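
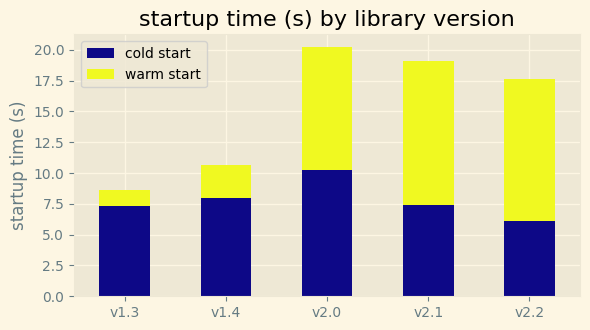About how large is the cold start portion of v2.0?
cold start top ≈ 10, bottom ≈ 0; segment ≈ 10.

≈ 10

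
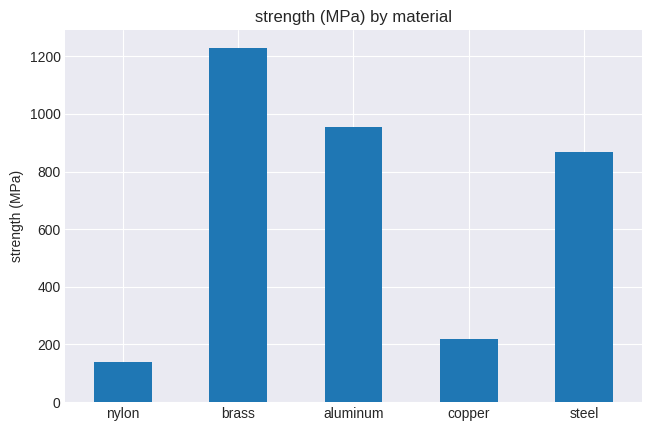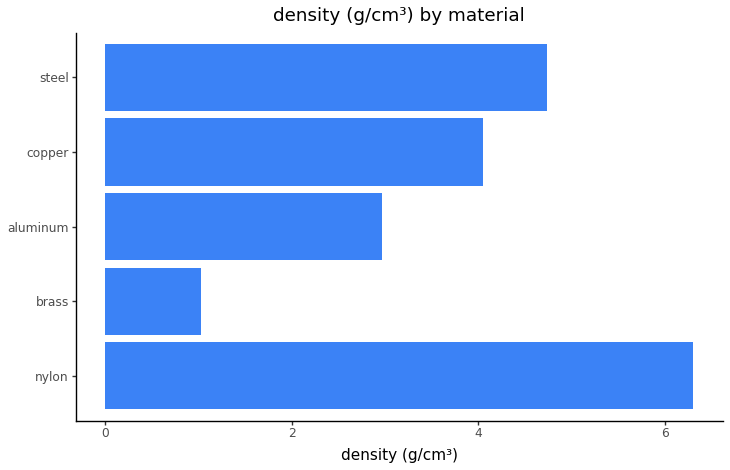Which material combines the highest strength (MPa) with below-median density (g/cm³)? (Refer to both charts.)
Chart 2 median density (g/cm³) ≈ 4; below-median materials: brass, aluminum. Among those, brass has the highest strength (MPa) (≈ 1200).

brass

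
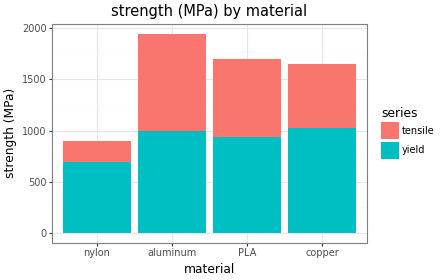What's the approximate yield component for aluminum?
≈ 1000

yield top ≈ 1000, bottom ≈ 0; segment ≈ 1000.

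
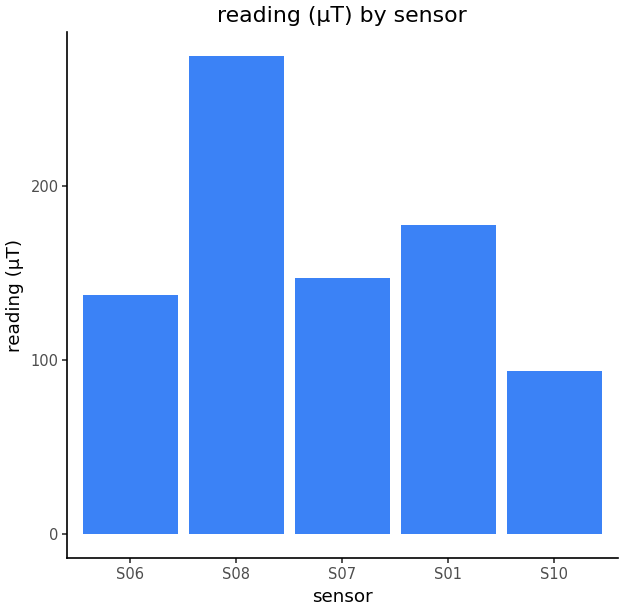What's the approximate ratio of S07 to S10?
≈ 1.5×

S07 ≈ 150, S10 ≈ 100; 150/100 ≈ 1.5.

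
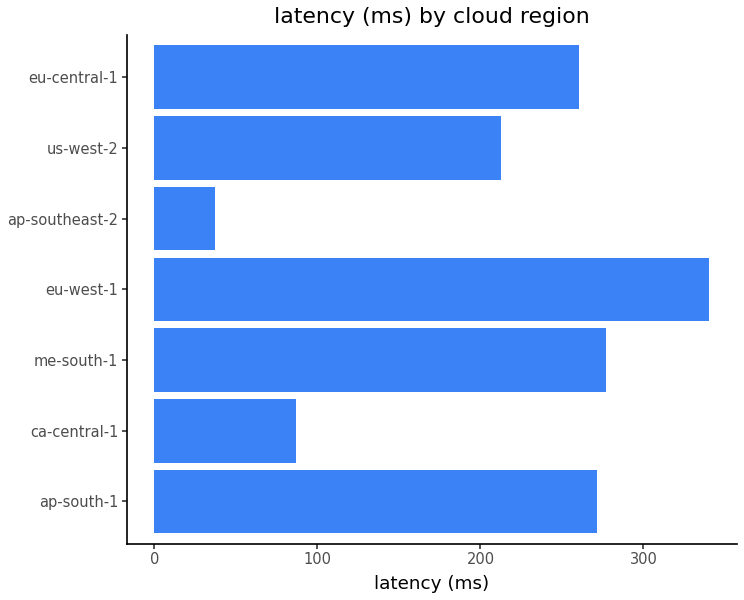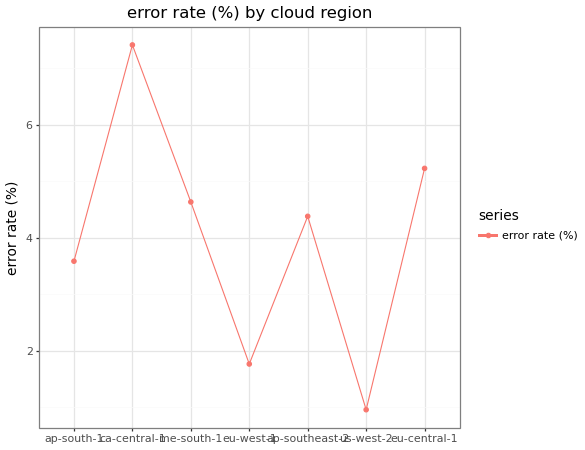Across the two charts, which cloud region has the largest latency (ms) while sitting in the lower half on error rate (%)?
Chart 2 median error rate (%) ≈ 4; below-median cloud regions: ap-south-1, eu-west-1, us-west-2. Among those, eu-west-1 has the highest latency (ms) (≈ 350).

eu-west-1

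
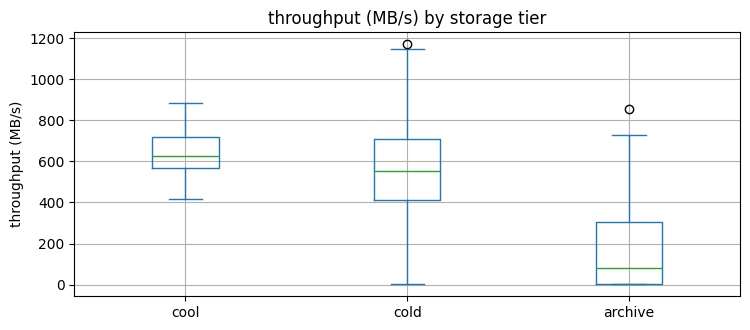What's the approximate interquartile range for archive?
Q3 ≈ 300, Q1 ≈ 0; IQR ≈ 300.

≈ 300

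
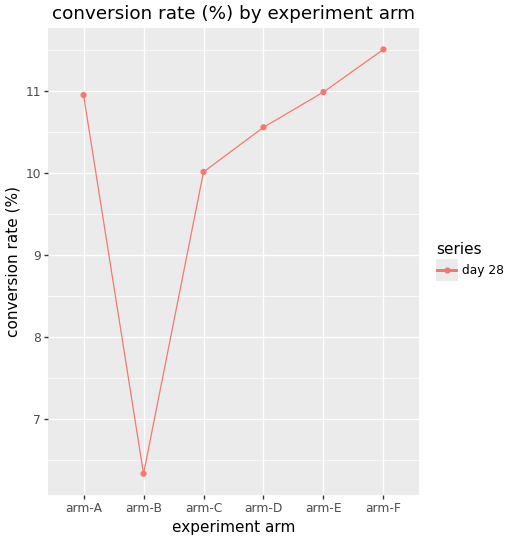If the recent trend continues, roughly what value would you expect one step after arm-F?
≈ 12

Last three: 10.5, 11.0, 11.5 → slope ≈ 0.5/step → next ≈ 12.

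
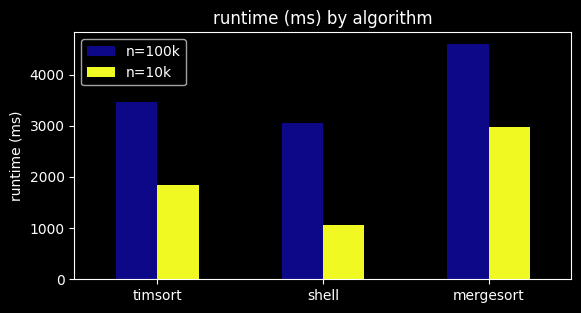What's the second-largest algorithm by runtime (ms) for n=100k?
timsort

Top 3 for n=100k: mergesort ≈ 4500, timsort ≈ 3500, shell ≈ 3000.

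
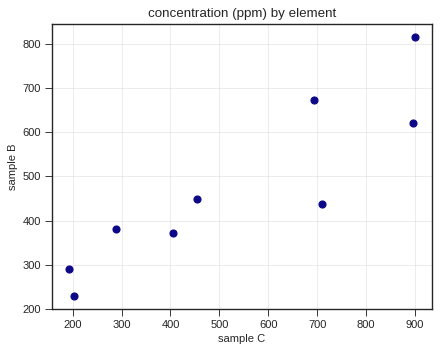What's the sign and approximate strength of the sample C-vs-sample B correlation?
Points are positively correlated; strong (|r| ≈ 0.9).

positive, strong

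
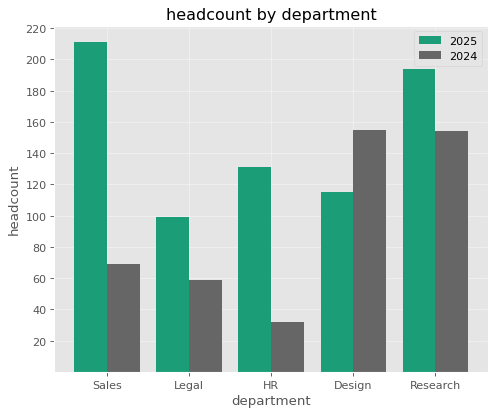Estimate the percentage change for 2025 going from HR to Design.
HR ≈ 140, Design ≈ 120; (120 − 140) / 140 ≈ -14.3%.

≈ -14.3%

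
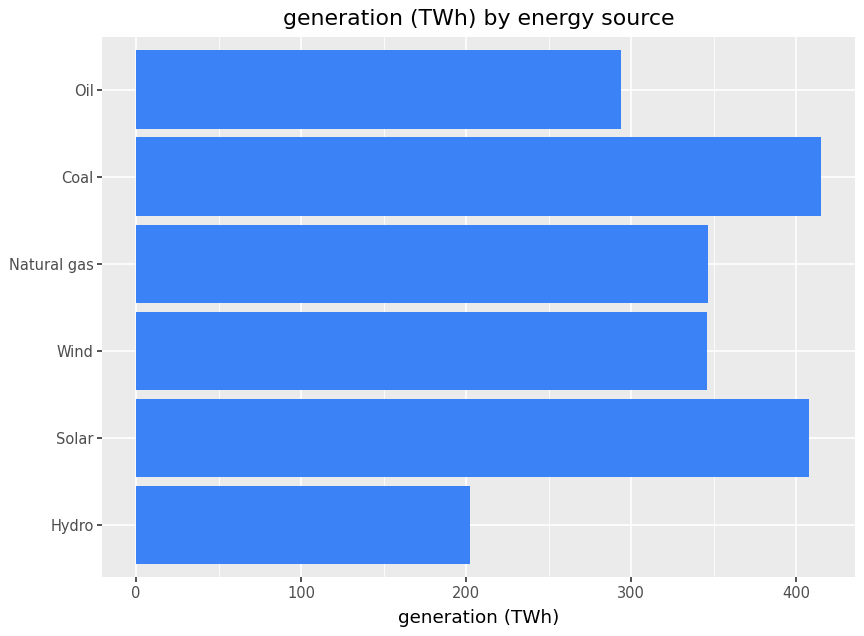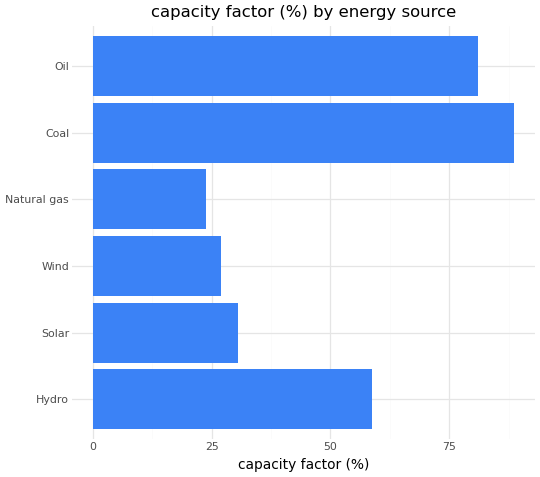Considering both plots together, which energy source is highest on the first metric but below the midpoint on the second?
Solar

Chart 2 median capacity factor (%) ≈ 40; below-median energy sources: Solar, Wind, Natural gas. Among those, Solar has the highest generation (TWh) (≈ 400).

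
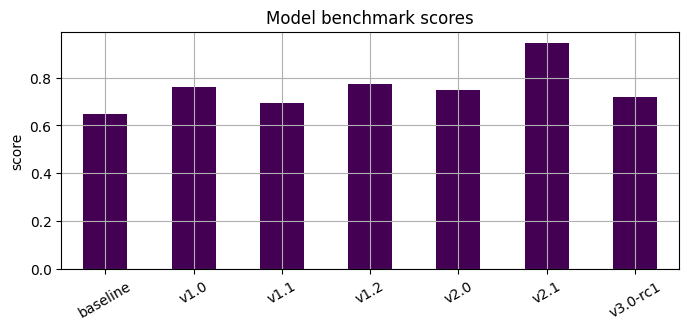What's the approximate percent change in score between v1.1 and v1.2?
v1.1 ≈ 0.7, v1.2 ≈ 0.8; (0.8 − 0.7) / 0.7 ≈ +14.3%.

≈ +14.3%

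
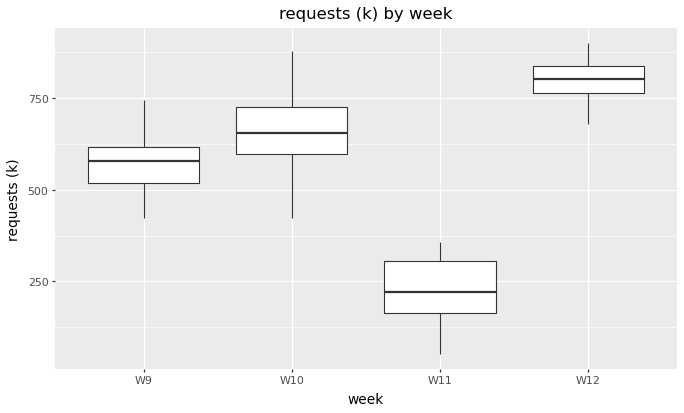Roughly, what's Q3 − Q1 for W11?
≈ 150

Q3 ≈ 300, Q1 ≈ 150; IQR ≈ 150.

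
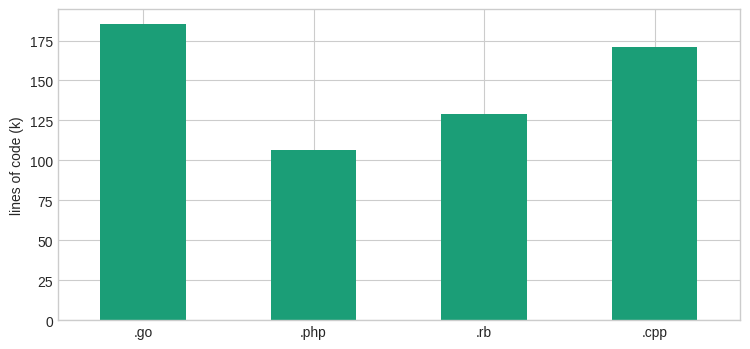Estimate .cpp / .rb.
≈ 1.5×

.cpp ≈ 180, .rb ≈ 120; 180/120 ≈ 1.5.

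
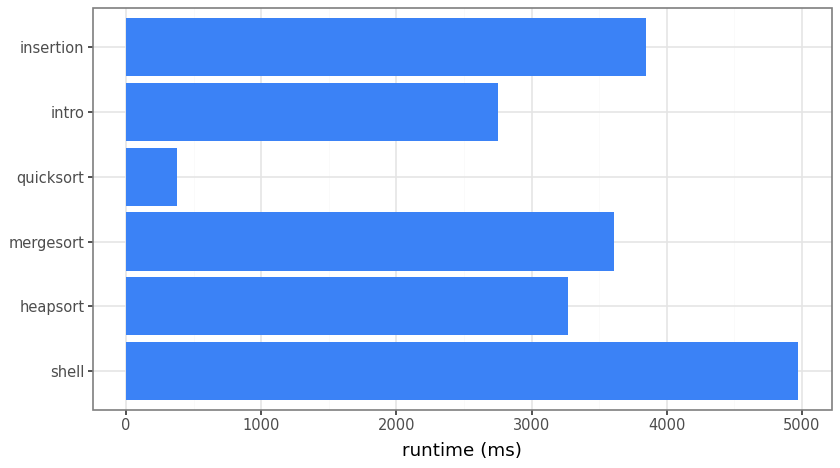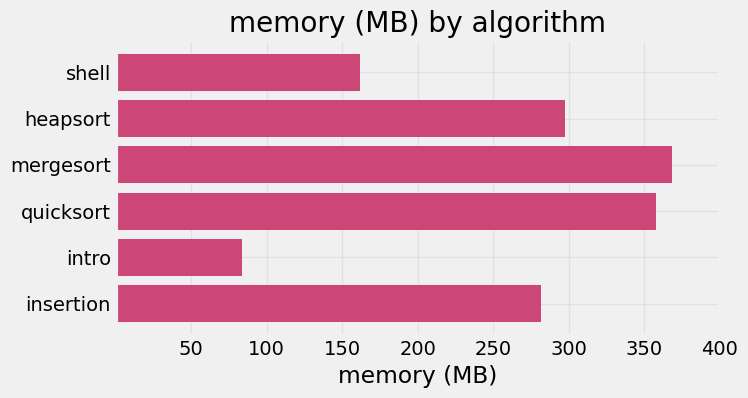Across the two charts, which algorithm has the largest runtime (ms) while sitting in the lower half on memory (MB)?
shell

Chart 2 median memory (MB) ≈ 300; below-median algorithms: shell, intro, insertion. Among those, shell has the highest runtime (ms) (≈ 5000).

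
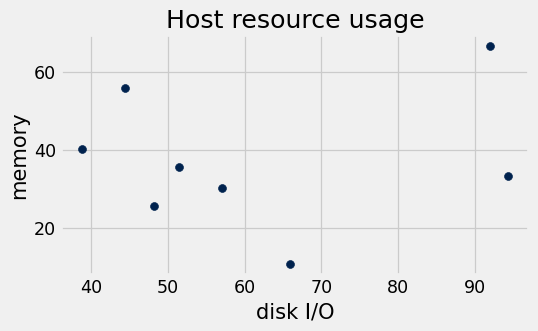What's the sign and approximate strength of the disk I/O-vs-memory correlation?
no clear correlation

Points are roughly uncorrelated; weak (|r| ≈ 0.2).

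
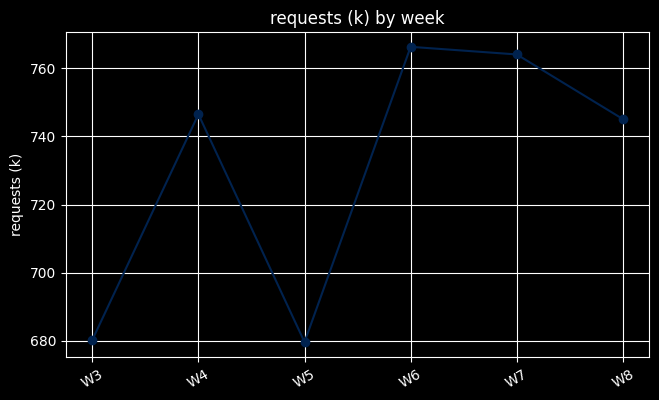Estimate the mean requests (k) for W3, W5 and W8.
(680 + 680 + 750) / 3 ≈ 703.

≈ 703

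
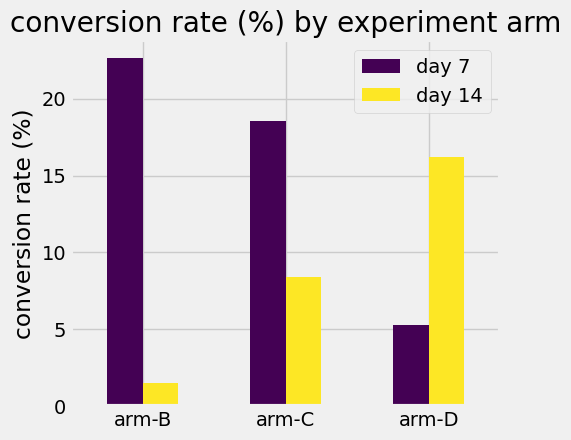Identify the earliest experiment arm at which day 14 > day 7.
arm-C: day 14 ≈ 8 vs day 7 ≈ 18 (not yet); arm-D: day 14 ≈ 16 vs day 7 ≈ 6 (first crossover).

arm-D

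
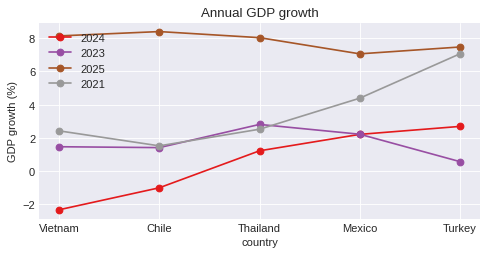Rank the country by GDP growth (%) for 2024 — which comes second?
Top 3 for 2024: Turkey ≈ 3, Mexico ≈ 2, Thailand ≈ 1.

Mexico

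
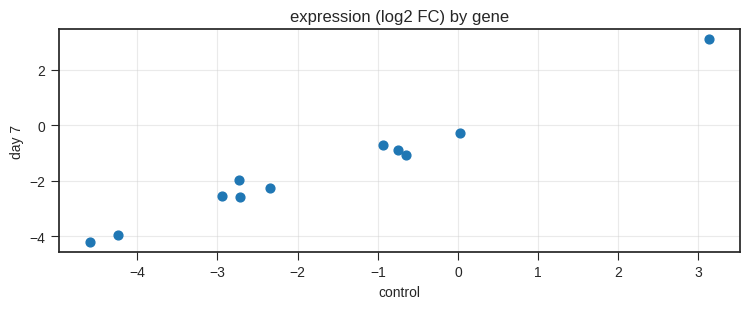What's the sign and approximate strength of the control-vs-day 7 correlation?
positive, strong

Points are positively correlated; strong (|r| ≈ 1.0).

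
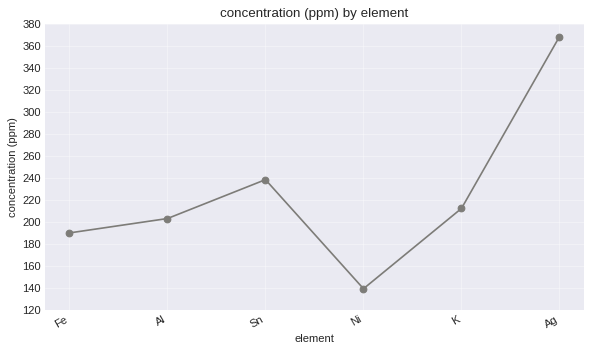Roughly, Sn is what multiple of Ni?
Sn ≈ 240, Ni ≈ 140; 240/140 ≈ 1.71.

≈ 1.71×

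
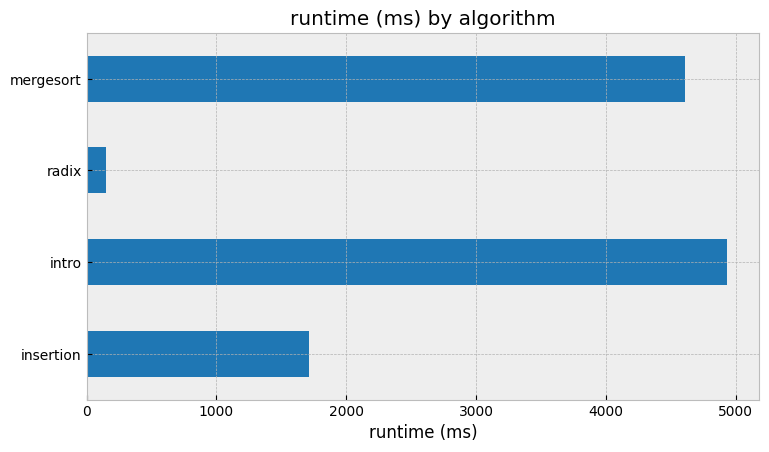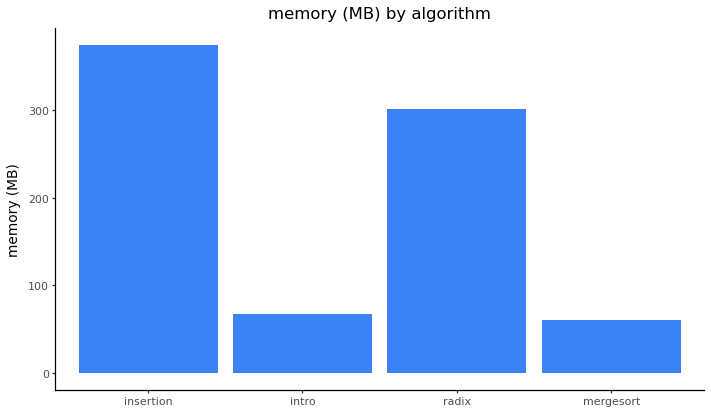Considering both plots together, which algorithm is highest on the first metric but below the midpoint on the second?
Chart 2 median memory (MB) ≈ 200; below-median algorithms: intro, mergesort. Among those, intro has the highest runtime (ms) (≈ 5000).

intro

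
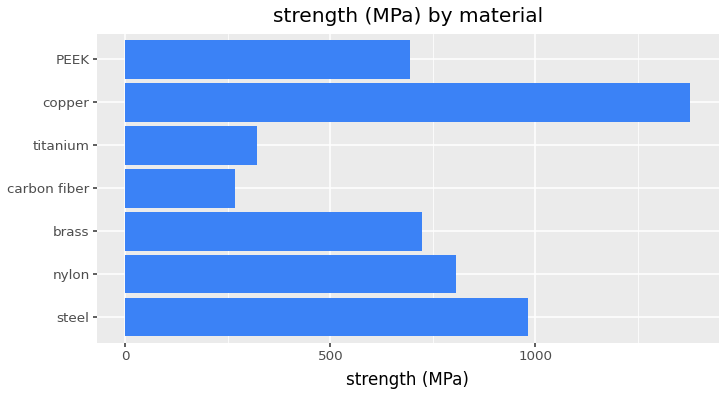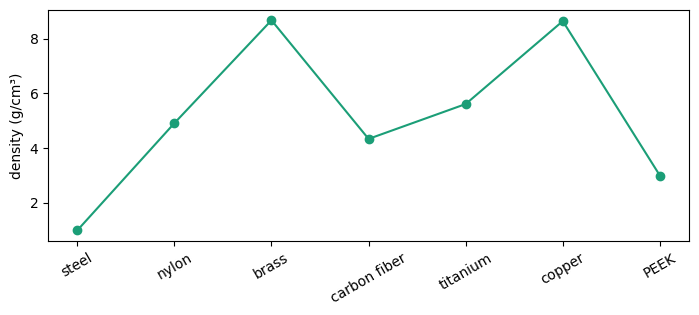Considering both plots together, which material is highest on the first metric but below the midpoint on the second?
steel

Chart 2 median density (g/cm³) ≈ 5; below-median materials: steel, carbon fiber, PEEK. Among those, steel has the highest strength (MPa) (≈ 1000).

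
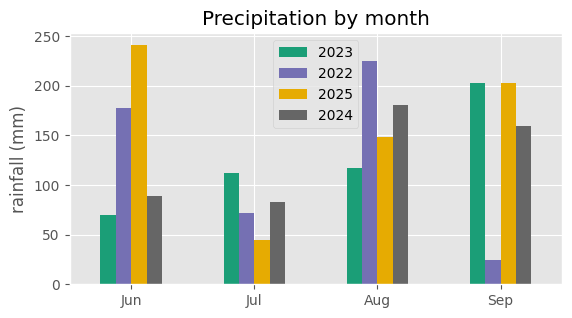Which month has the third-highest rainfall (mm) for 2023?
Top 4 for 2023: Sep ≈ 200, Aug ≈ 125, Jul ≈ 100, Jun ≈ 75.

Jul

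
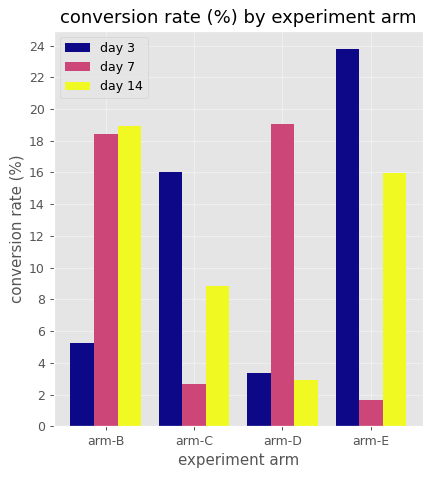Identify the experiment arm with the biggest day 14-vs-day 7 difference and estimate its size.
arm-D, ≈ 18 %

arm-D: day 14 ≈ 2, day 7 ≈ 20 → gap ≈ 18. Next-largest (arm-E) is only ≈ 14.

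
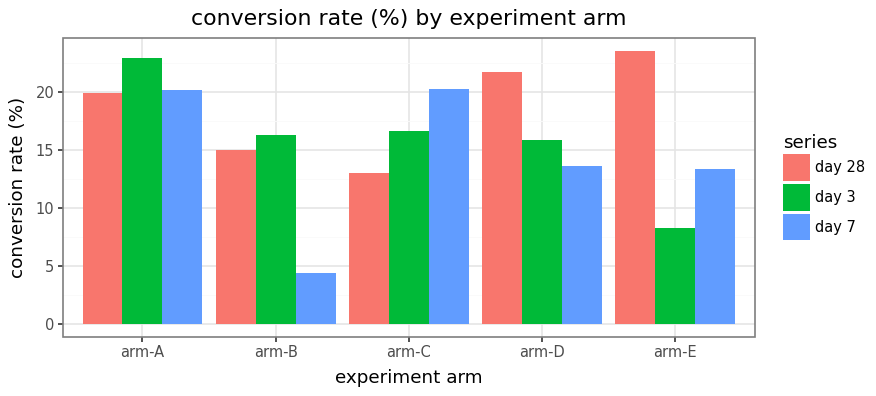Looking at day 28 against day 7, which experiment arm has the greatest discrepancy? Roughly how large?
arm-B: day 28 ≈ 16, day 7 ≈ 4 → gap ≈ 12. Next-largest (arm-E) is only ≈ 10.

arm-B, ≈ 12 %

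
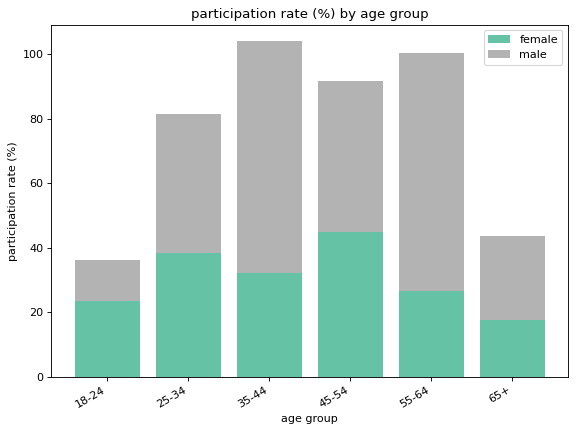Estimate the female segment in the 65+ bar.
female top ≈ 20, bottom ≈ 0; segment ≈ 20.

≈ 20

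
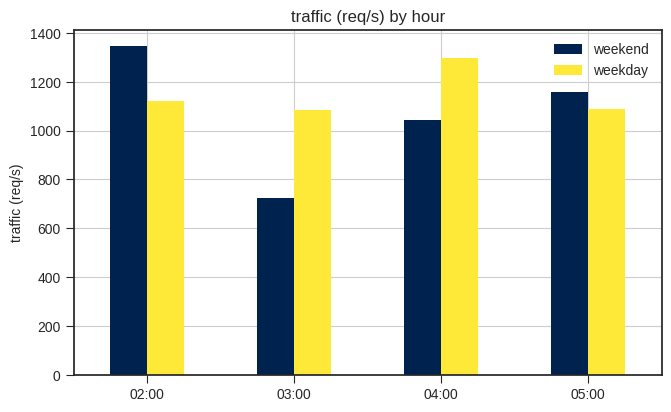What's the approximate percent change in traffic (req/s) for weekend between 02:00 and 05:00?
≈ -14.3%

02:00 ≈ 1400, 05:00 ≈ 1200; (1200 − 1400) / 1400 ≈ -14.3%.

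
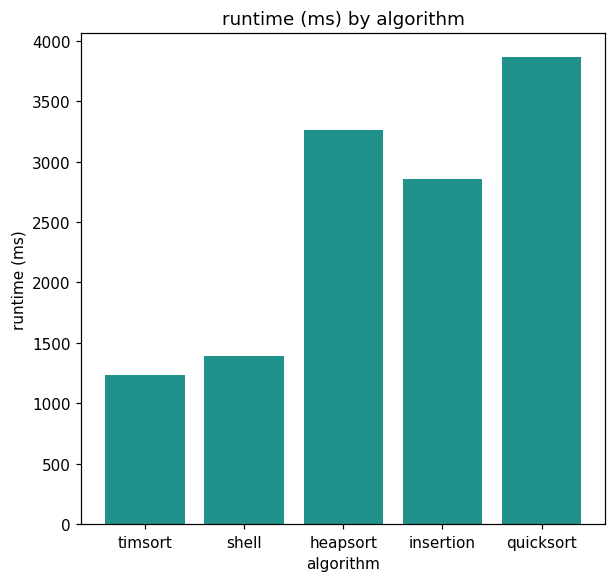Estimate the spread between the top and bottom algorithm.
Max quicksort ≈ 4000, min timsort ≈ 1000; range ≈ 3000.

≈ 3000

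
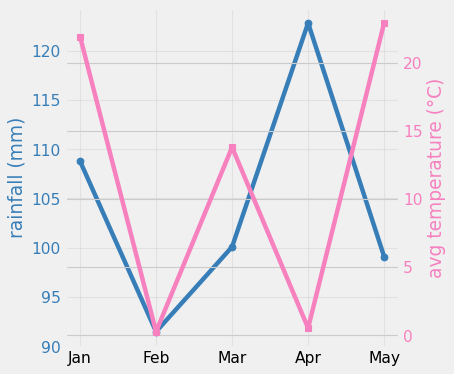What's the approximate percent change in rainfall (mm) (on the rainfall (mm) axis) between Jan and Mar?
≈ -9.1%

Jan ≈ 110, Mar ≈ 100; (100 − 110) / 110 ≈ -9.1%.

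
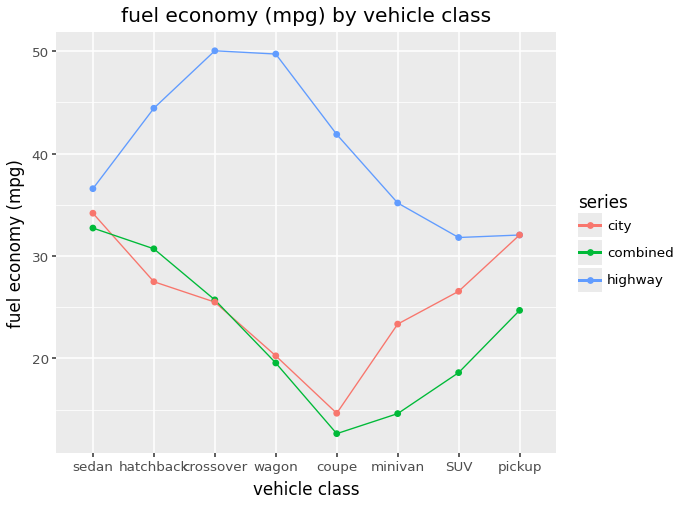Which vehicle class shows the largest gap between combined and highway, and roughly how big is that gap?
wagon: combined ≈ 20, highway ≈ 50 → gap ≈ 30. Next-largest (coupe) is only ≈ 25.

wagon, ≈ 30 mpg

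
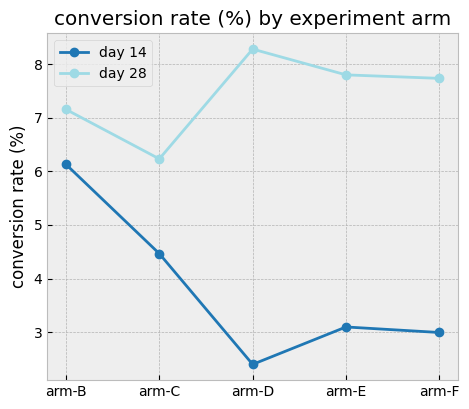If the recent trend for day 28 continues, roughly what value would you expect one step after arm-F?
≈ 7

Last three: 8.5, 8.0, 7.5 → slope ≈ -0.5/step → next ≈ 7.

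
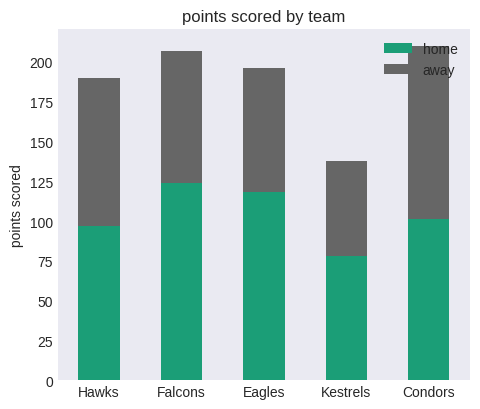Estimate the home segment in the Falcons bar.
home top ≈ 120, bottom ≈ 0; segment ≈ 120.

≈ 120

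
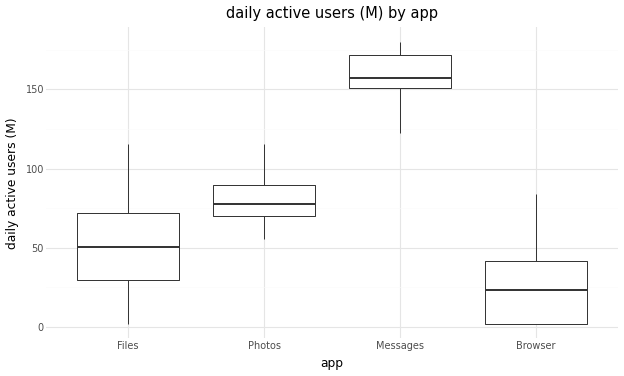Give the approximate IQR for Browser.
≈ 40

Q3 ≈ 40, Q1 ≈ 0; IQR ≈ 40.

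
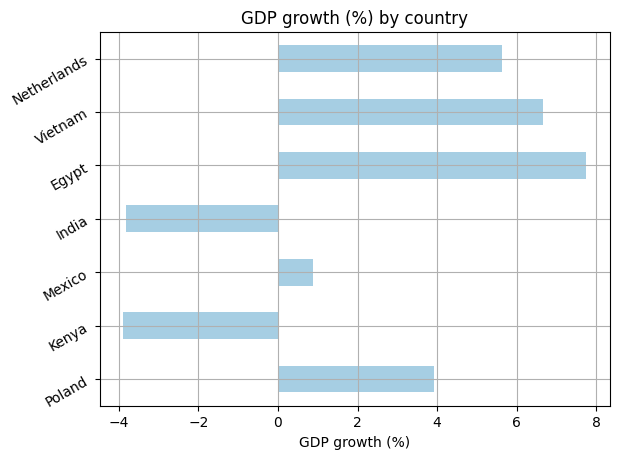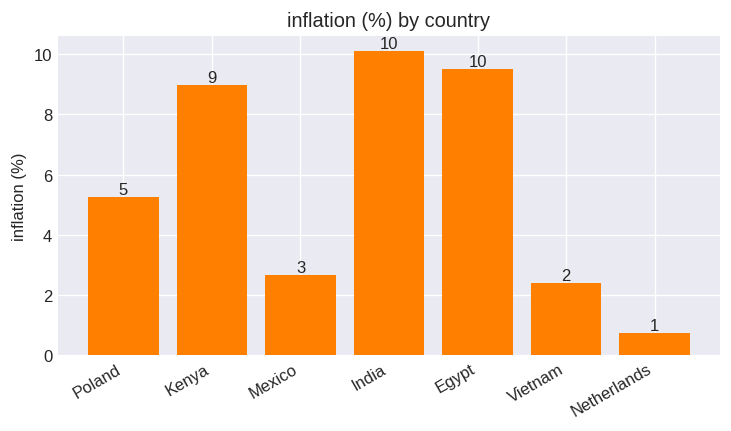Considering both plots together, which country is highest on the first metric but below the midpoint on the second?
Chart 2 median inflation (%) ≈ 5; below-median countries: Mexico, Vietnam, Netherlands. Among those, Vietnam has the highest GDP growth (%) (≈ 7).

Vietnam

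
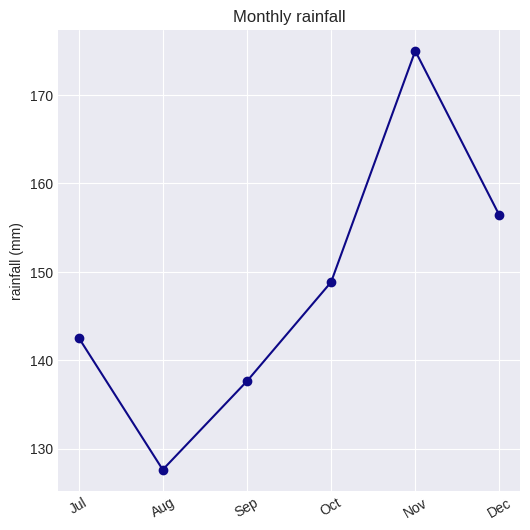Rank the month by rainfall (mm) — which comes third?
Oct

Top 4: Nov ≈ 175, Dec ≈ 155, Oct ≈ 150, Jul ≈ 145.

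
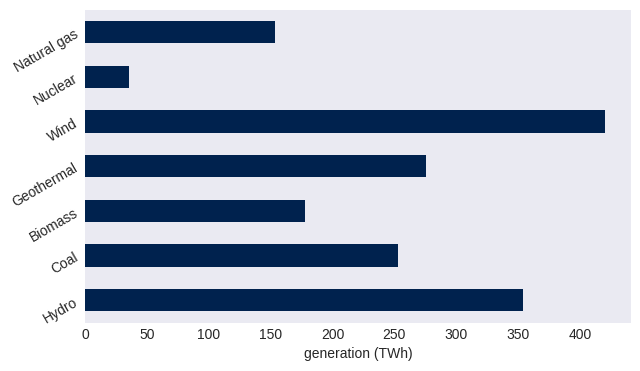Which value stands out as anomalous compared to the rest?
Nuclear ≈ 50; the rest sit between ≈ 150 and ≈ 400.

Nuclear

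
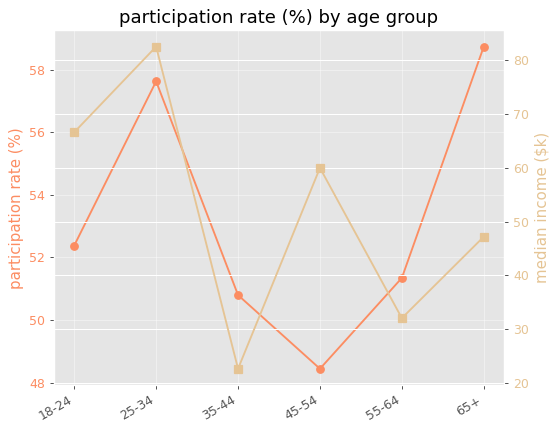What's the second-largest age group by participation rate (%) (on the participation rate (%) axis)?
Top 3 (on the participation rate (%) axis): 65+ ≈ 59, 25-34 ≈ 58, 18-24 ≈ 52.

25-34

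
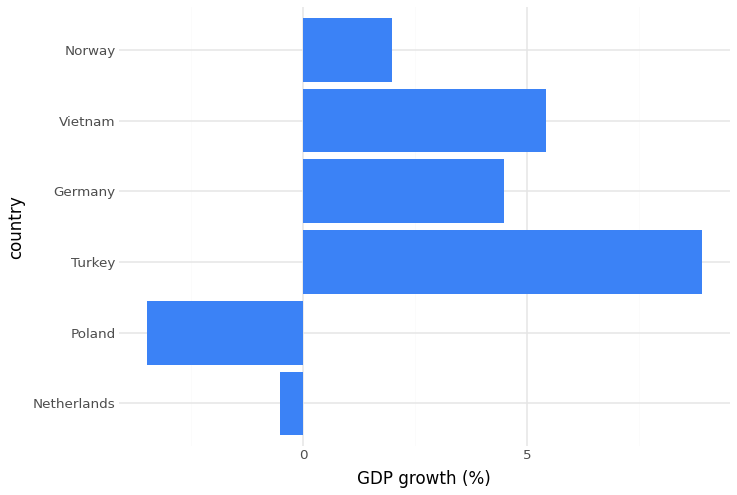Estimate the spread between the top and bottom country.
Max Turkey ≈ 8, min Poland ≈ -4; range ≈ 12.

≈ 12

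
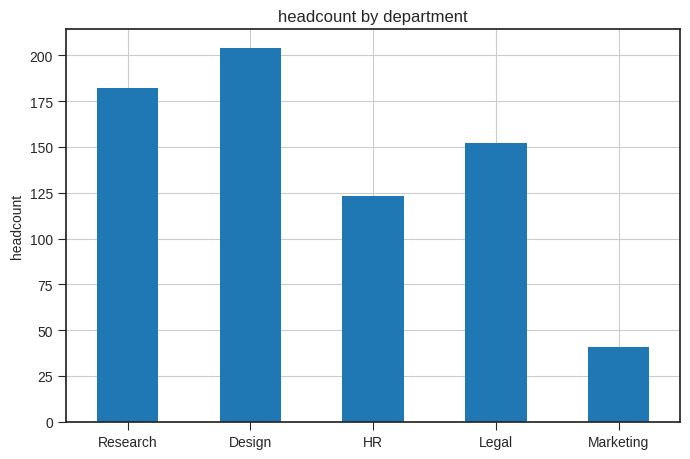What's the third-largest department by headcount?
Top 4: Design ≈ 200, Research ≈ 180, Legal ≈ 160, HR ≈ 120.

Legal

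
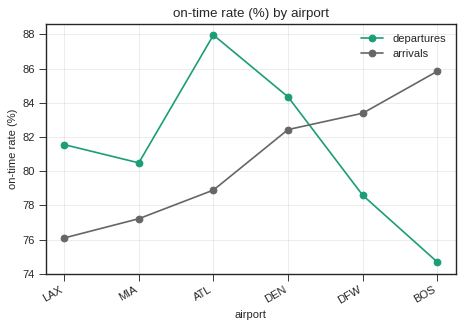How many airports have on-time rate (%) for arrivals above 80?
3

Above 80: DEN, DFW, BOS.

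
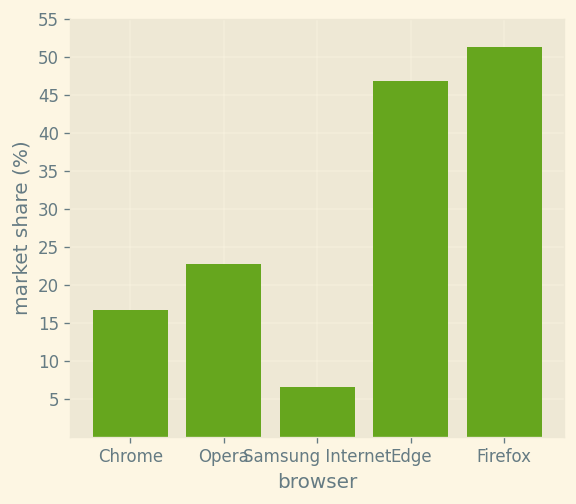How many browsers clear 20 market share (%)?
3

Above 20: Opera, Edge, Firefox.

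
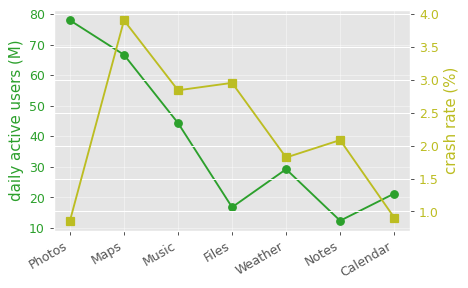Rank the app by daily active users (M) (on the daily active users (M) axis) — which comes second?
Maps

Top 3 (on the daily active users (M) axis): Photos ≈ 80, Maps ≈ 70, Music ≈ 40.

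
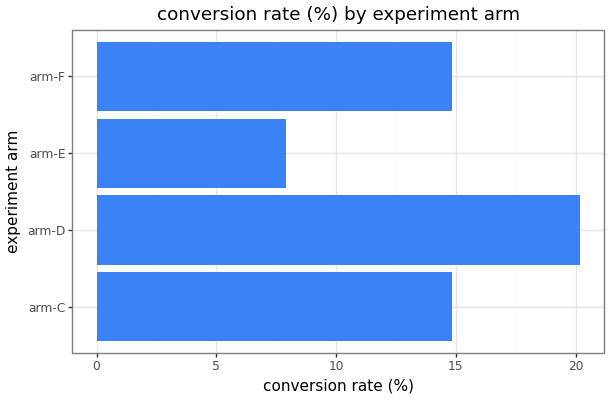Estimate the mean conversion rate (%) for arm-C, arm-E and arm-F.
≈ 12

(14 + 8 + 14) / 3 ≈ 12.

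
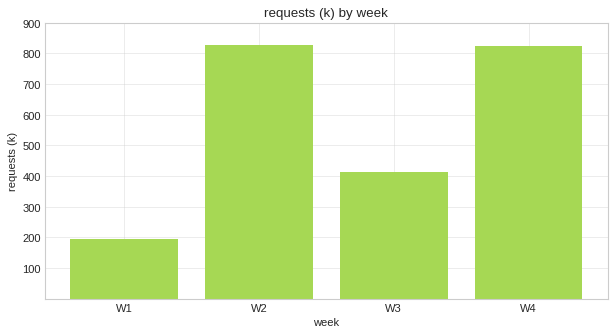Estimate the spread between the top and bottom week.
Max W2 ≈ 800, min W1 ≈ 200; range ≈ 600.

≈ 600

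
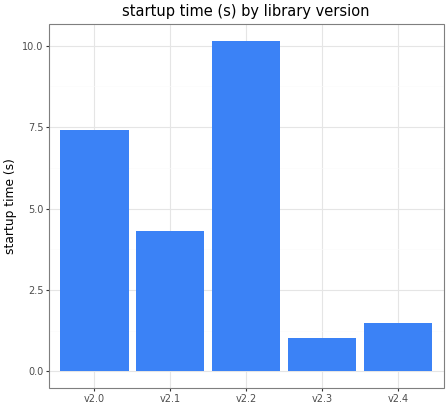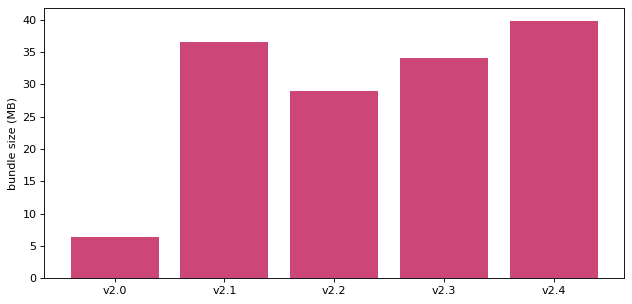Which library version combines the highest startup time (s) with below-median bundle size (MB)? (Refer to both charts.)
v2.2

Chart 2 median bundle size (MB) ≈ 35; below-median library versions: v2.0, v2.2. Among those, v2.2 has the highest startup time (s) (≈ 10).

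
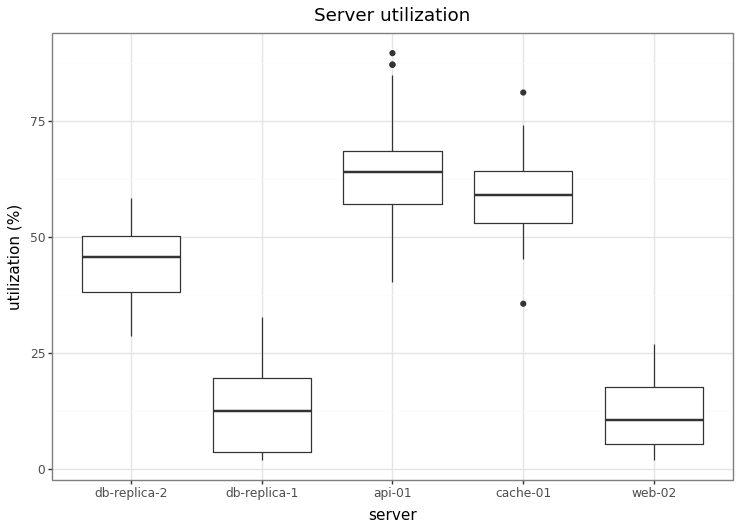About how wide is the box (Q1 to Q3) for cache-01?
≈ 10

Q3 ≈ 65, Q1 ≈ 55; IQR ≈ 10.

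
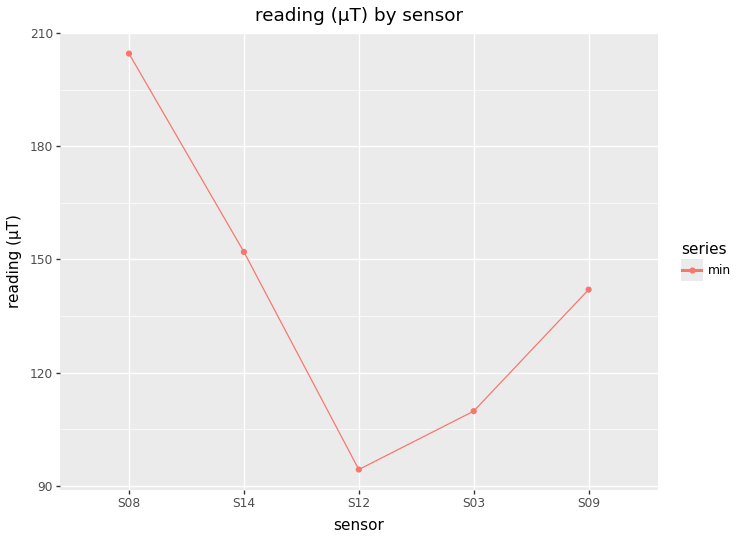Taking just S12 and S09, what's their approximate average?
≈ 115

(90 + 140) / 2 ≈ 115.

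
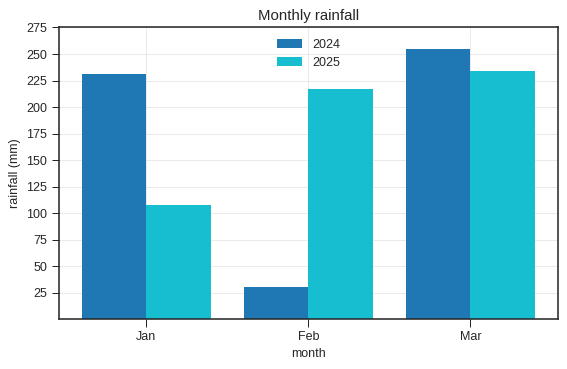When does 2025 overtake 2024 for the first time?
Feb

Jan: 2025 ≈ 100 vs 2024 ≈ 225 (not yet); Feb: 2025 ≈ 225 vs 2024 ≈ 25 (first crossover).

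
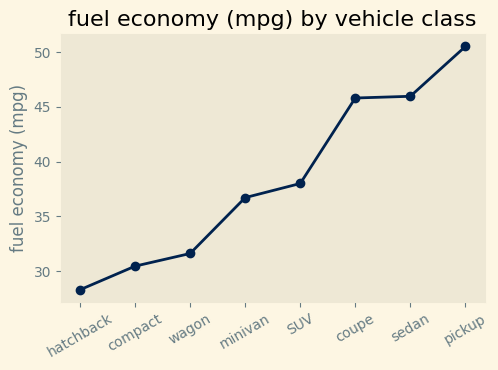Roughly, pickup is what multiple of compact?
pickup ≈ 50, compact ≈ 30; 50/30 ≈ 1.67.

≈ 1.67×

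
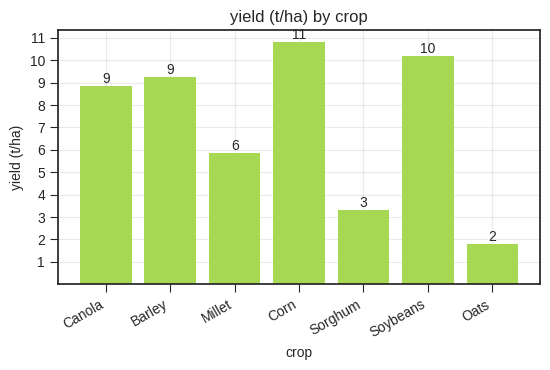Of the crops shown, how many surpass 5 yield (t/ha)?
5

Above 5: Canola, Barley, Millet, Corn, Soybeans.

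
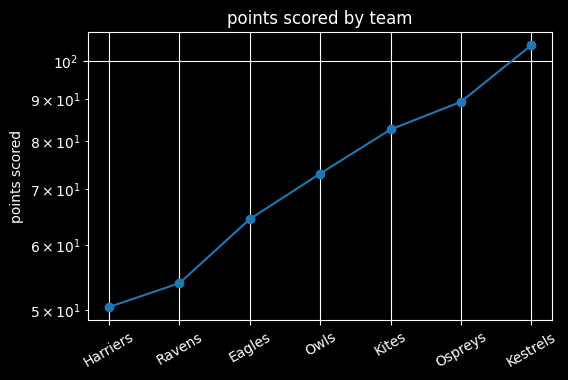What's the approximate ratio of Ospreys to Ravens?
≈ 1.64×

Ospreys ≈ 90, Ravens ≈ 55; 90/55 ≈ 1.64.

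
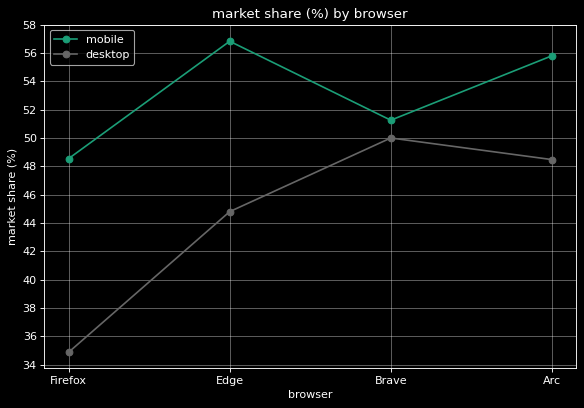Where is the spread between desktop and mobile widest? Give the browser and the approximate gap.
Firefox, ≈ 14 %

Firefox: desktop ≈ 34, mobile ≈ 48 → gap ≈ 14. Next-largest (Edge) is only ≈ 12.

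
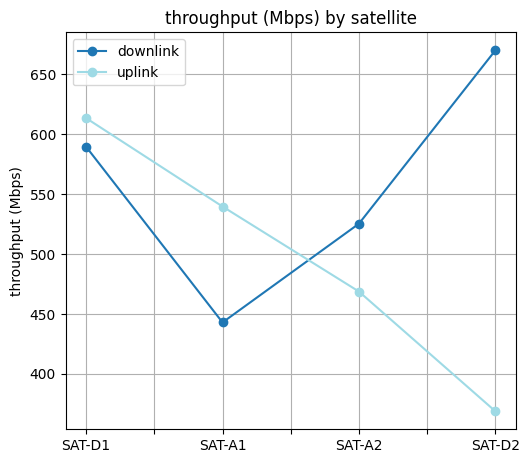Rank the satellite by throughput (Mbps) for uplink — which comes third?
Top 4 for uplink: SAT-D1 ≈ 600, SAT-A1 ≈ 550, SAT-A2 ≈ 450, SAT-D2 ≈ 350.

SAT-A2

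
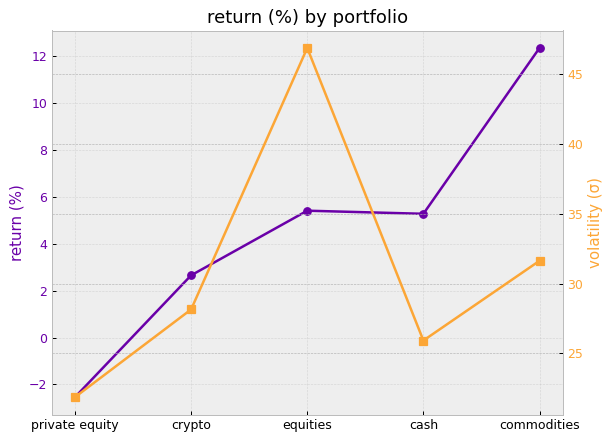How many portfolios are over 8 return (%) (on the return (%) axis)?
Above 8: commodities.

1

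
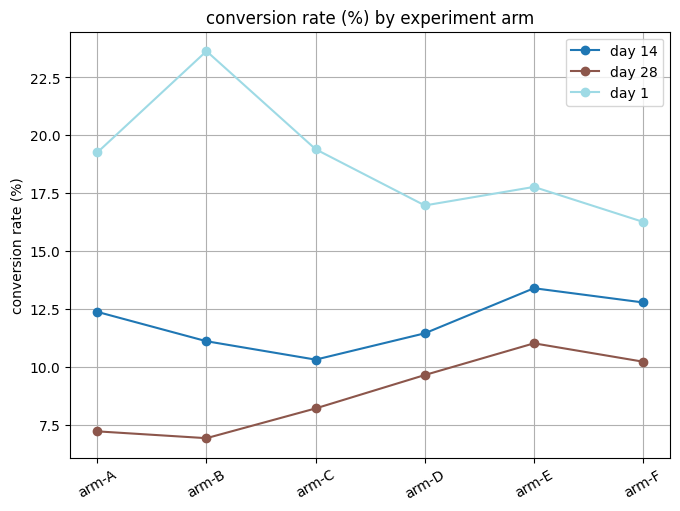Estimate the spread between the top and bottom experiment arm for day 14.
≈ 4

Max arm-E ≈ 14, min arm-C ≈ 10; range ≈ 4.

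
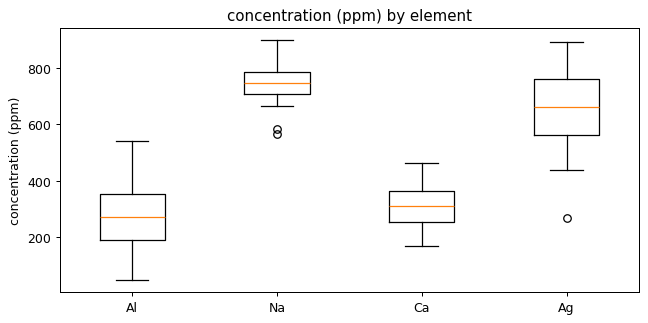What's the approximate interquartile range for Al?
≈ 150

Q3 ≈ 350, Q1 ≈ 200; IQR ≈ 150.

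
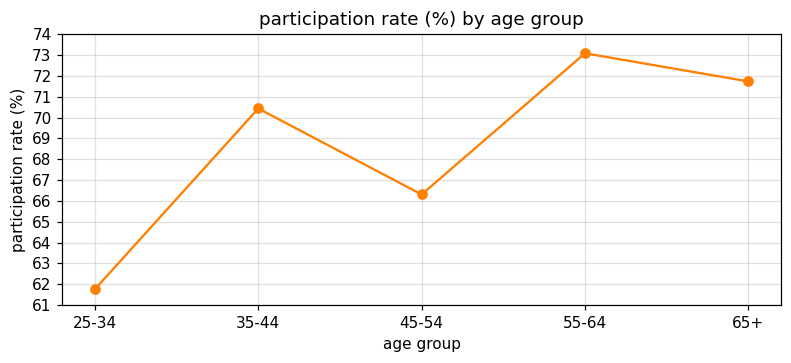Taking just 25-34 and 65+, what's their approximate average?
(62 + 72) / 2 ≈ 67.

≈ 67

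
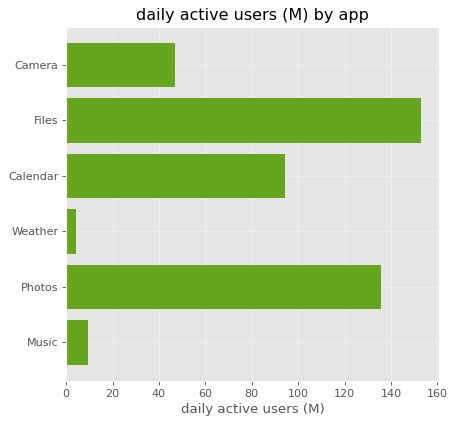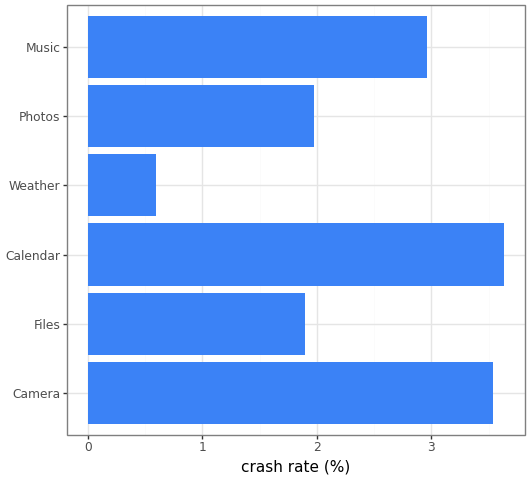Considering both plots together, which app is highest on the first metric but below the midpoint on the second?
Files

Chart 2 median crash rate (%) ≈ 2.5; below-median apps: Files, Weather, Photos. Among those, Files has the highest daily active users (M) (≈ 160).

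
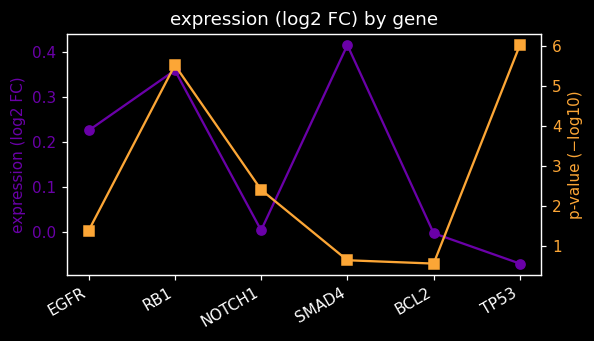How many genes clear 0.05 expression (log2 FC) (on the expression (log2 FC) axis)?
Above 0.05: EGFR, RB1, SMAD4.

3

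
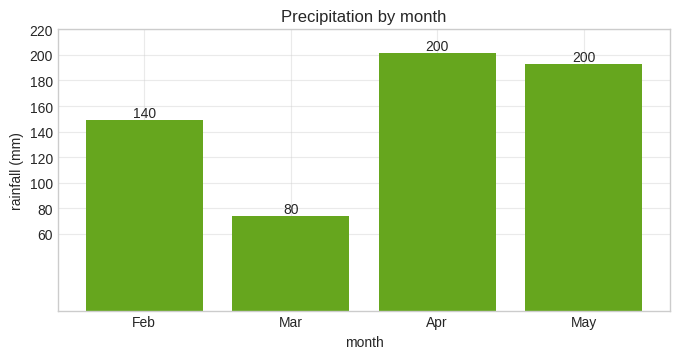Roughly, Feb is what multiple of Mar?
≈ 1.75×

Feb ≈ 140, Mar ≈ 80; 140/80 ≈ 1.75.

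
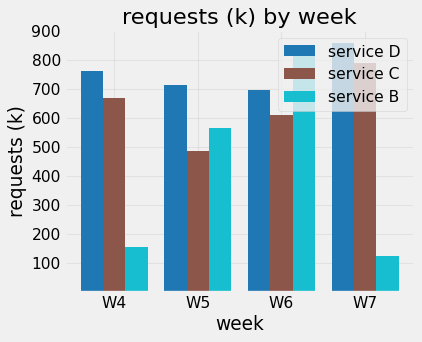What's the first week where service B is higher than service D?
W6

W5: service B ≈ 600 vs service D ≈ 700 (not yet); W6: service B ≈ 800 vs service D ≈ 700 (first crossover).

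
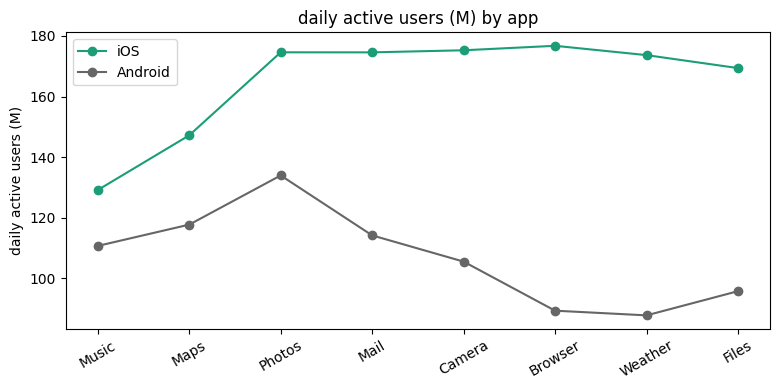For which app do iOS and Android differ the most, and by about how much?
Browser, ≈ 90 M

Browser: iOS ≈ 180, Android ≈ 90 → gap ≈ 90. Next-largest (Weather) is only ≈ 80.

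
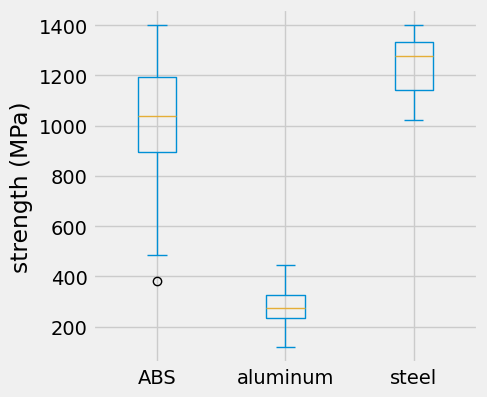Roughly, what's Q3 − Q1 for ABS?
≈ 300

Q3 ≈ 1200, Q1 ≈ 900; IQR ≈ 300.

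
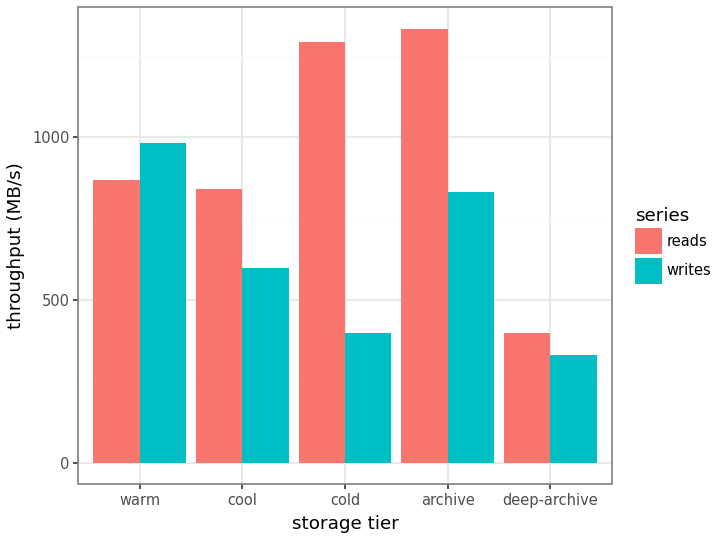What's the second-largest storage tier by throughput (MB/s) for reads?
Top 3 for reads: archive ≈ 1400, cold ≈ 1200, warm ≈ 800.

cold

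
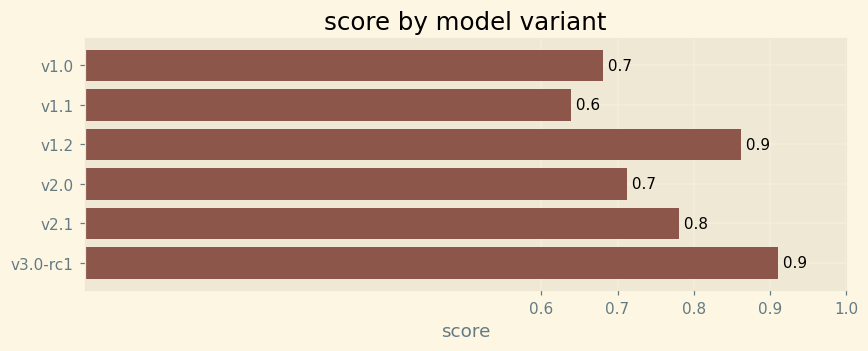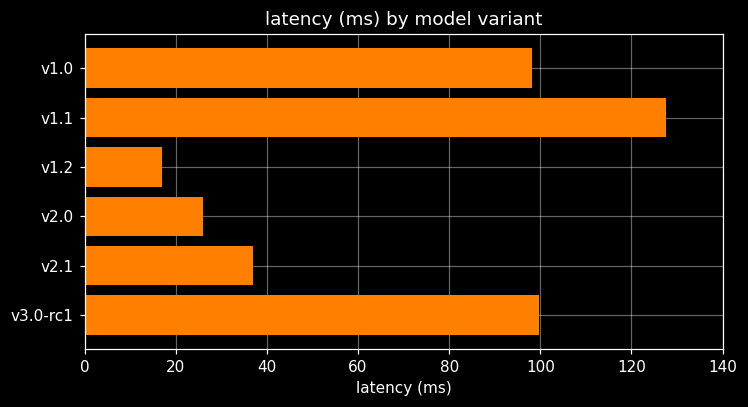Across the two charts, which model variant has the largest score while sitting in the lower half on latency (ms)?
Chart 2 median latency (ms) ≈ 60; below-median model variants: v1.2, v2.0, v2.1. Among those, v1.2 has the highest score (≈ 0.9).

v1.2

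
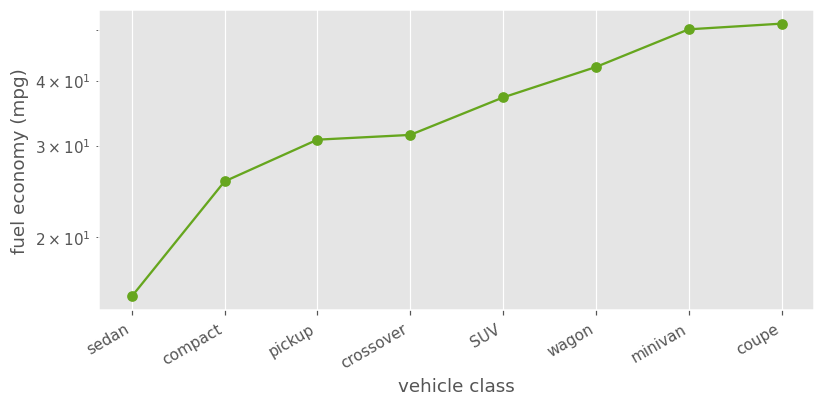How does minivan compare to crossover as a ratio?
≈ 1.67×

minivan ≈ 50, crossover ≈ 30; 50/30 ≈ 1.67.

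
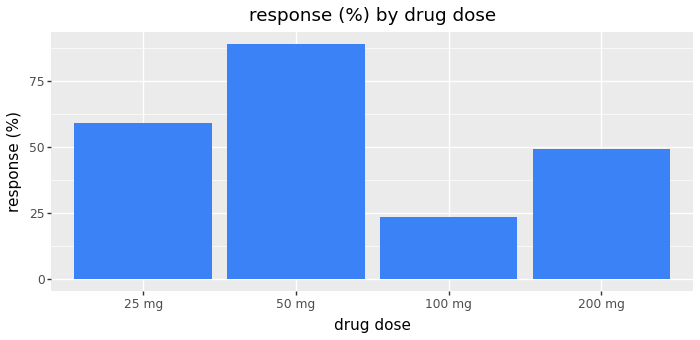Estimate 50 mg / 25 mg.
50 mg ≈ 90, 25 mg ≈ 60; 90/60 ≈ 1.5.

≈ 1.5×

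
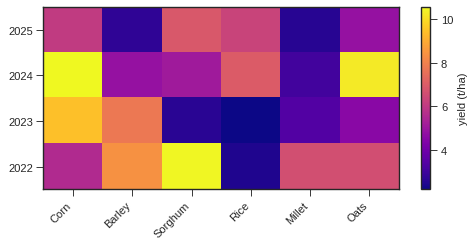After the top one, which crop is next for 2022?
Barley

Top 3 for 2022: Sorghum ≈ 11, Barley ≈ 8, Millet ≈ 7.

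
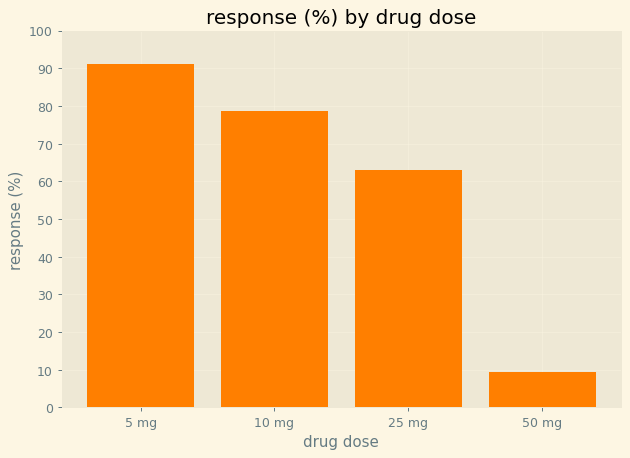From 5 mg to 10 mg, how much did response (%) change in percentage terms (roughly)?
5 mg ≈ 90, 10 mg ≈ 80; (80 − 90) / 90 ≈ -11.1%.

≈ -11.1%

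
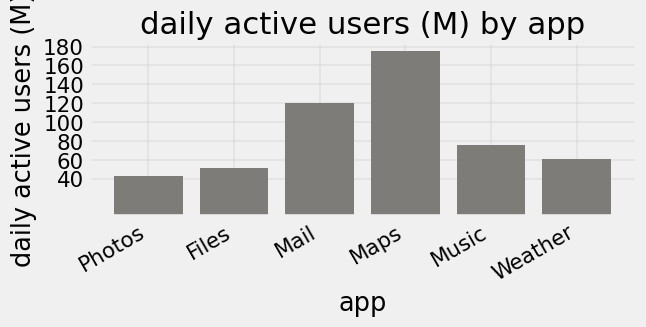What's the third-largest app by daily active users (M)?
Top 4: Maps ≈ 180, Mail ≈ 120, Music ≈ 80, Weather ≈ 60.

Music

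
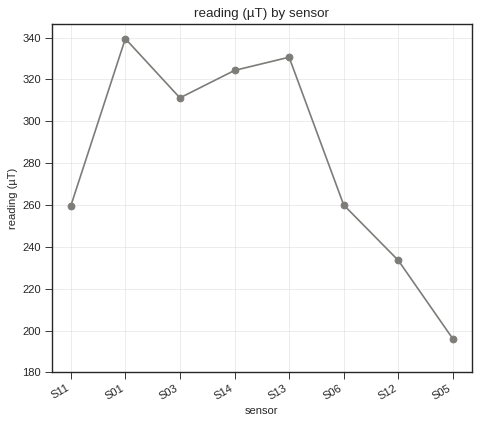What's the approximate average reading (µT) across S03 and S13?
≈ 330

(320 + 340) / 2 ≈ 330.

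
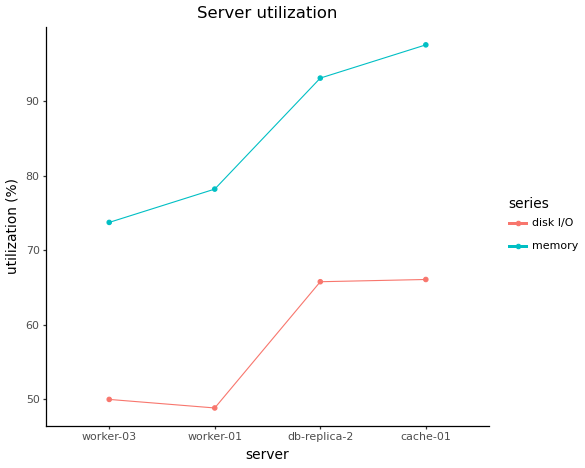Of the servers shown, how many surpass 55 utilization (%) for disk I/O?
2

Above 55: db-replica-2, cache-01.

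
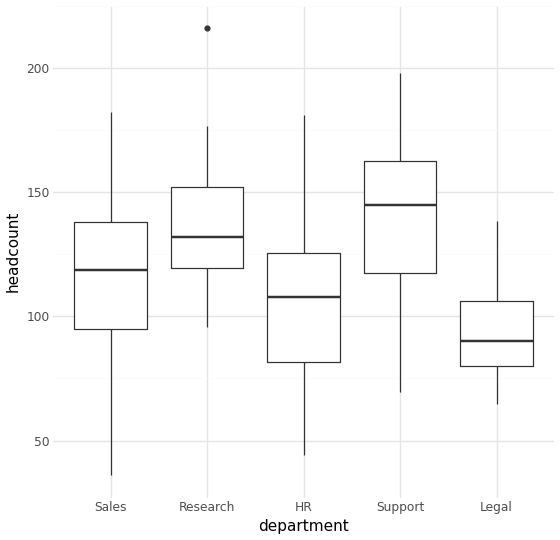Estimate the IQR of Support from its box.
Q3 ≈ 165, Q1 ≈ 120; IQR ≈ 45.

≈ 45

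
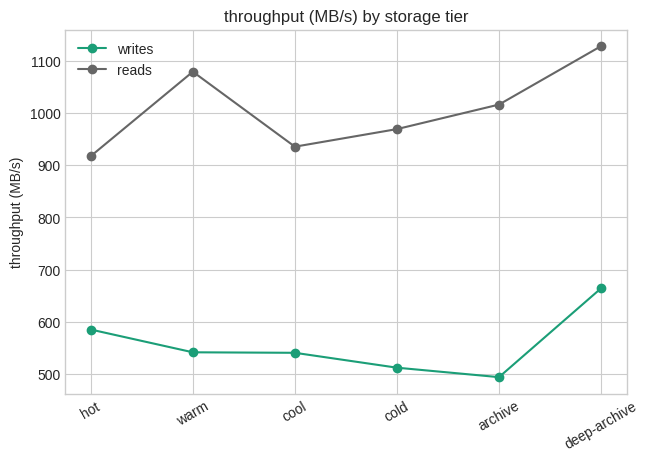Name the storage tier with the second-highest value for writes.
hot

Top 3 for writes: deep-archive ≈ 700, hot ≈ 600, warm ≈ 500.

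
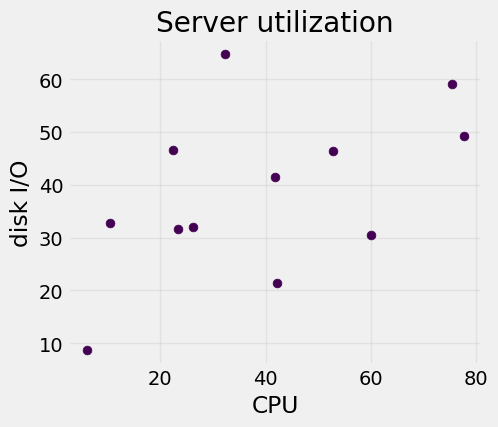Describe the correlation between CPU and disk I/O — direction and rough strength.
Points are positively correlated; moderate (|r| ≈ 0.5).

positive, moderate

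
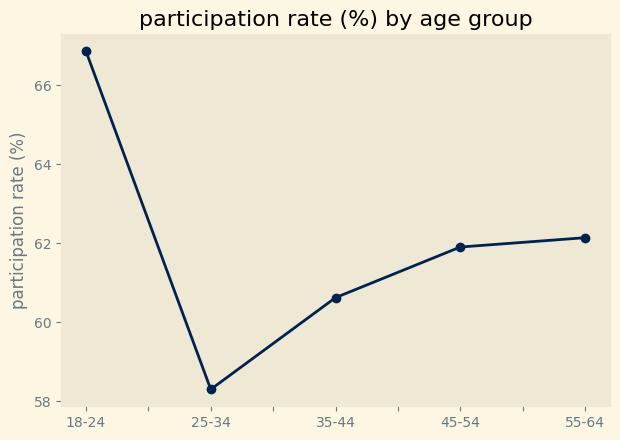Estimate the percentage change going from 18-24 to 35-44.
≈ -9%

18-24 ≈ 67, 35-44 ≈ 61; (61 − 67) / 67 ≈ -9%.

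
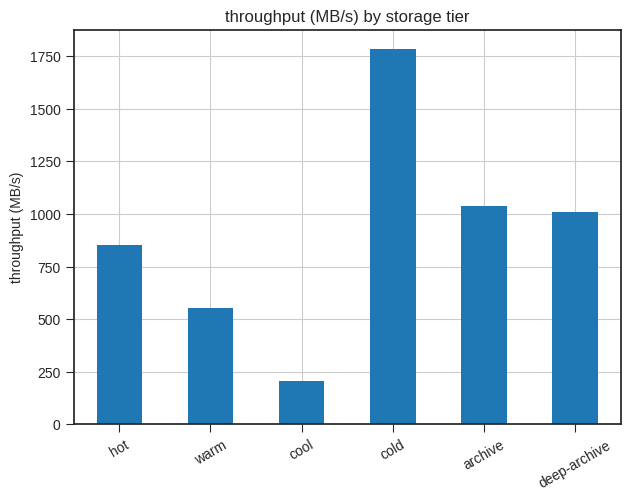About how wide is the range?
Max cold ≈ 1800, min cool ≈ 200; range ≈ 1600.

≈ 1600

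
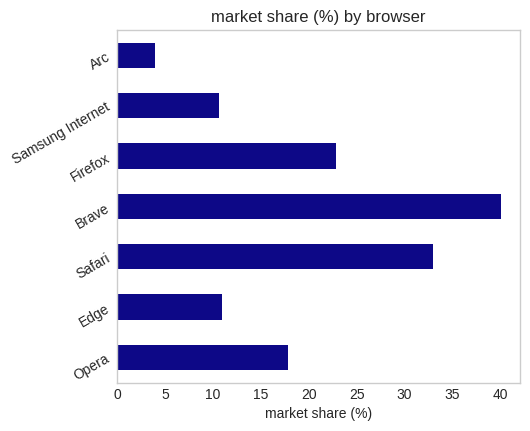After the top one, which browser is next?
Safari

Top 3: Brave ≈ 40, Safari ≈ 35, Firefox ≈ 25.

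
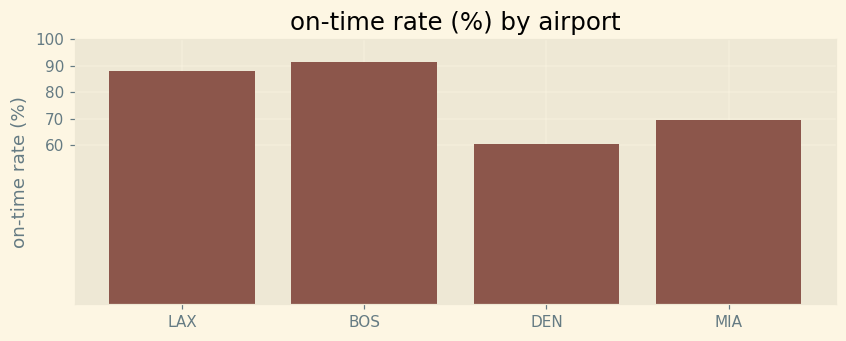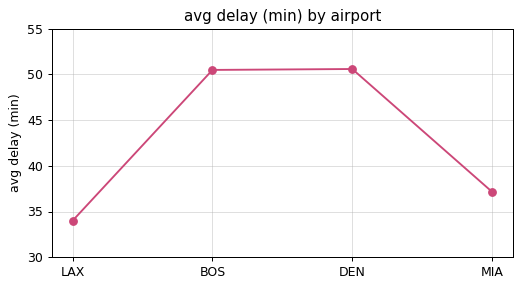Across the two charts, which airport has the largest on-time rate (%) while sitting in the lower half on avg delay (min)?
Chart 2 median avg delay (min) ≈ 45; below-median airports: LAX, MIA. Among those, LAX has the highest on-time rate (%) (≈ 90).

LAX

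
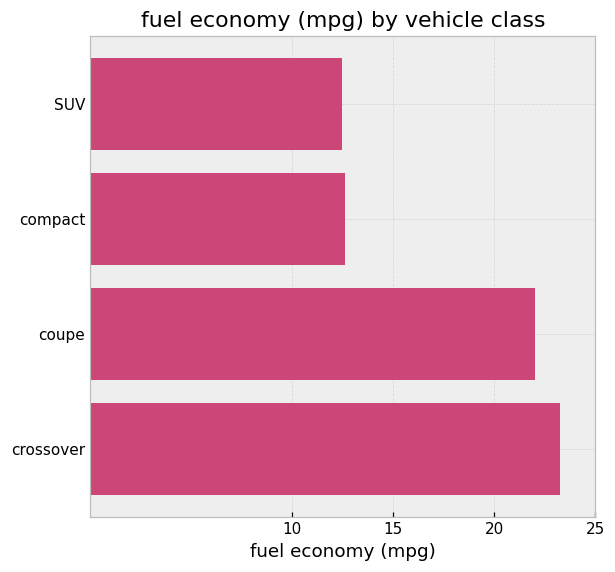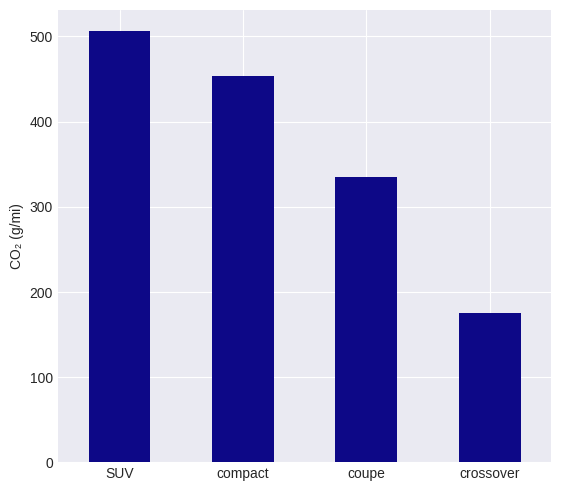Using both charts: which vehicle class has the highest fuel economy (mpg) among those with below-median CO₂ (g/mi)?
Chart 2 median CO₂ (g/mi) ≈ 400; below-median vehicle classes: coupe, crossover. Among those, crossover has the highest fuel economy (mpg) (≈ 25).

crossover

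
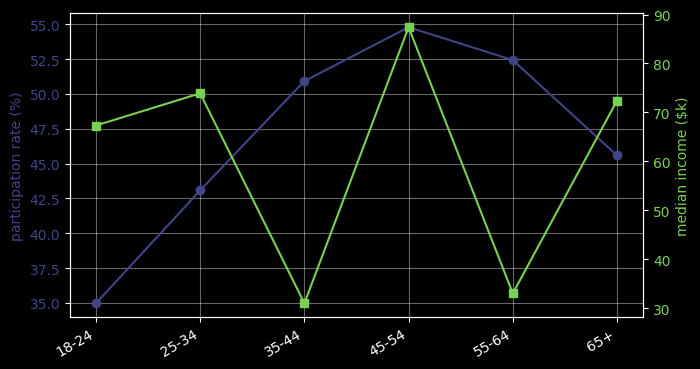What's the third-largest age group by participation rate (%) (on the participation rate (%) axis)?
35-44

Top 4 (on the participation rate (%) axis): 45-54 ≈ 54, 55-64 ≈ 52, 35-44 ≈ 50, 65+ ≈ 46.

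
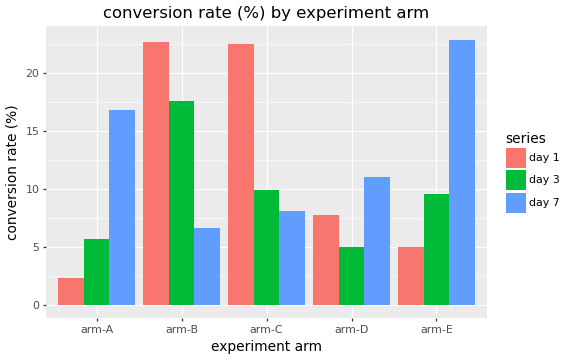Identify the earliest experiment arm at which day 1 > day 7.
arm-A: day 1 ≈ 2 vs day 7 ≈ 16 (not yet); arm-B: day 1 ≈ 22 vs day 7 ≈ 6 (first crossover).

arm-B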